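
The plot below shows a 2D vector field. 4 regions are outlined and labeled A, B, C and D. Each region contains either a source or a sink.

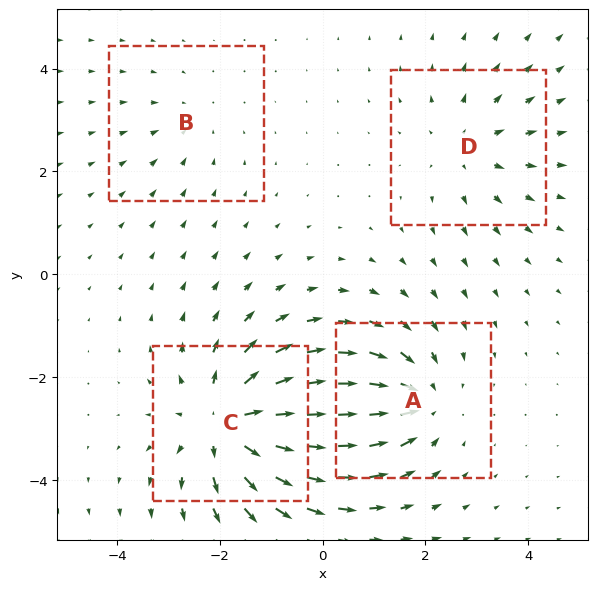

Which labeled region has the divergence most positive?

Divergence at each region's feature centre — A: about -5, B: about -2, C: about +6, D: about +3. Region C is most positive.

C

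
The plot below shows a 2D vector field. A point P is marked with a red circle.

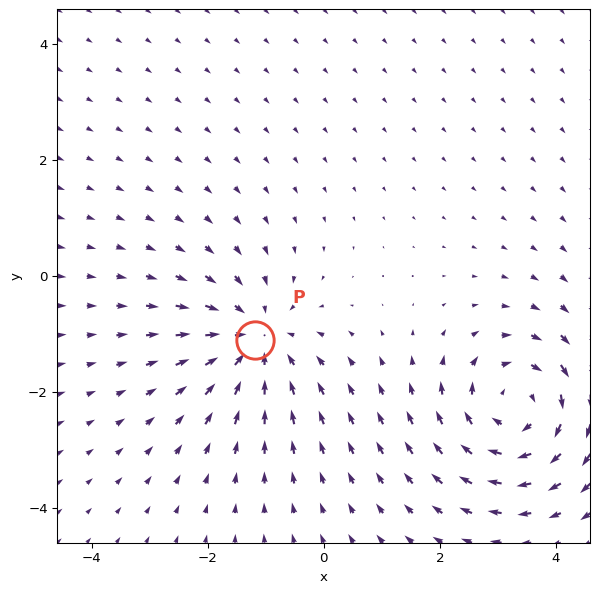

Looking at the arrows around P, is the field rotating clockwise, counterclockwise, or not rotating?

not rotating

Near P at (-1.2, -1.1) the arrows show no circulation. The curl there is ≈0.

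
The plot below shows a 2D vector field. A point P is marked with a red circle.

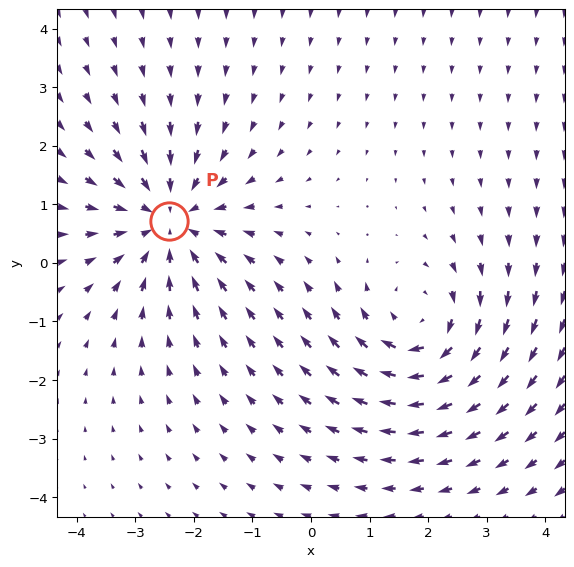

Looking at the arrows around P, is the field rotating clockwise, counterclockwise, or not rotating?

Near P at (-2.4, 0.7) the arrows show no circulation. The curl there is ≈0.

not rotating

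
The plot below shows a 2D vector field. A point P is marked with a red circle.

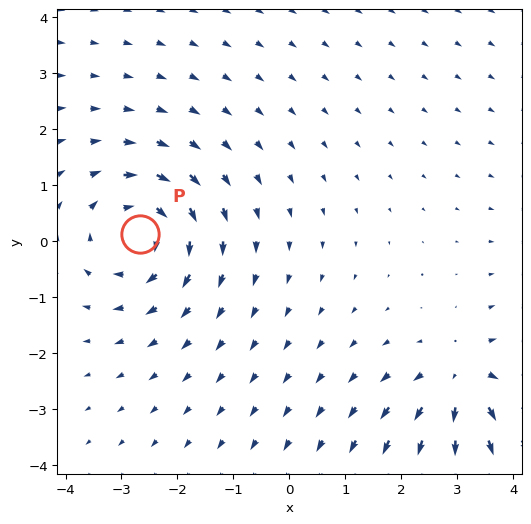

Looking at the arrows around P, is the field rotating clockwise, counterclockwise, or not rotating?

Near P at (-2.7, 0.1) the arrows circulate clockwise. The curl (z-component) there is about -3; negative curl means clockwise rotation.

clockwise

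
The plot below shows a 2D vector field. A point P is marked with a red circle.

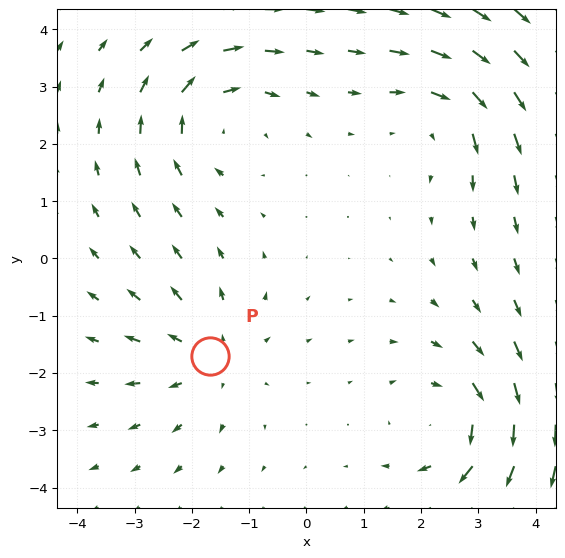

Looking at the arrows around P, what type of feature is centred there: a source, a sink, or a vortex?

source

At P (-1.7, -1.7) the arrows spread outward. Divergence about +3, curl ≈0 — positive divergence with near-zero curl is a source.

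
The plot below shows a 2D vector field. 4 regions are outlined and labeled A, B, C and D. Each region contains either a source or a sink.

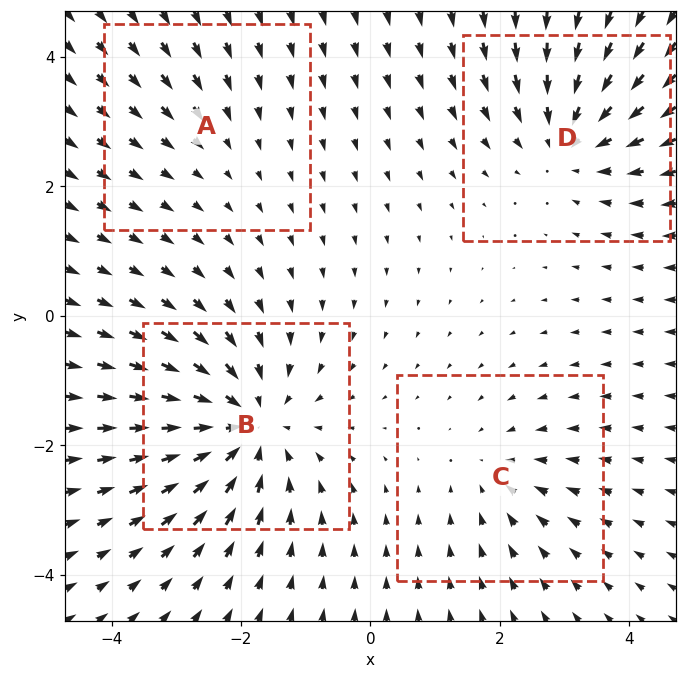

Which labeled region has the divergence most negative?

Divergence at each region's feature centre — A: about -2, B: about -6, C: about -3, D: about -4. Region B is most negative.

B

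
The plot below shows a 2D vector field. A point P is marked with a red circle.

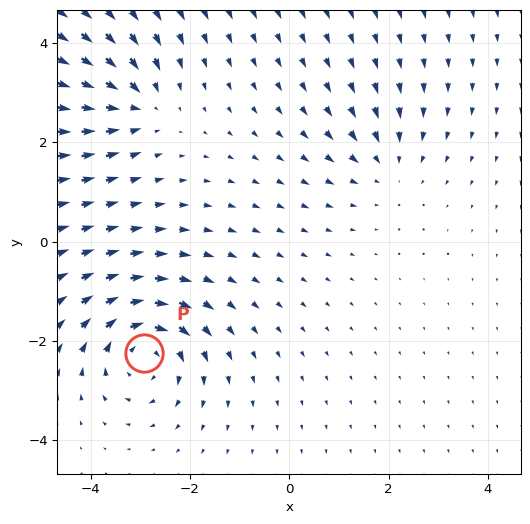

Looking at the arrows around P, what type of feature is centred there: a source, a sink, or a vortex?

At P (-2.9, -2.2) the arrows circulate clockwise. Divergence ≈0, curl about -6 — near-zero divergence with nonzero curl is a vortex.

vortex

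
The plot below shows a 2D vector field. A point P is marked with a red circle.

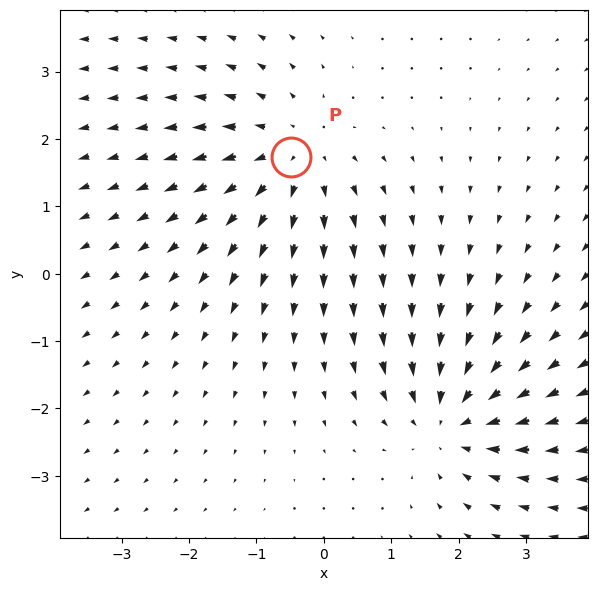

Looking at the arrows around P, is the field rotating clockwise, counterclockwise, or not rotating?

Near P at (-0.5, 1.7) the arrows show no circulation. The curl there is ≈0.

not rotating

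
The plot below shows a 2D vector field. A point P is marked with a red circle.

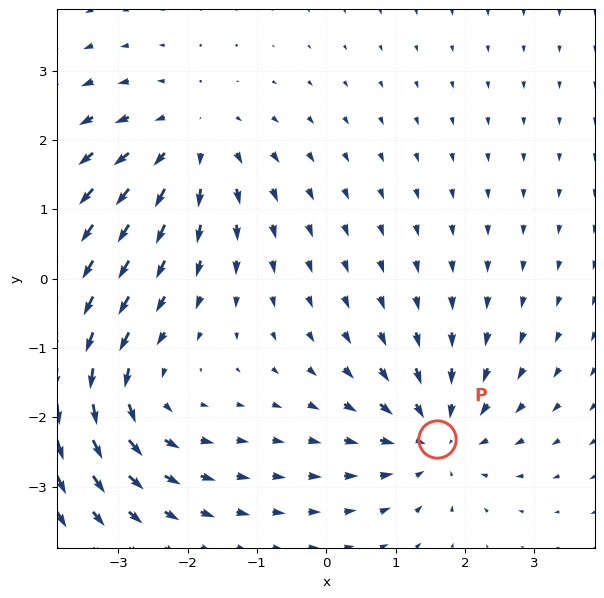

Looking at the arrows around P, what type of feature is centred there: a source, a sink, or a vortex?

sink

At P (1.6, -2.3) the arrows converge inward. Divergence about -3, curl ≈0 — negative divergence with near-zero curl is a sink.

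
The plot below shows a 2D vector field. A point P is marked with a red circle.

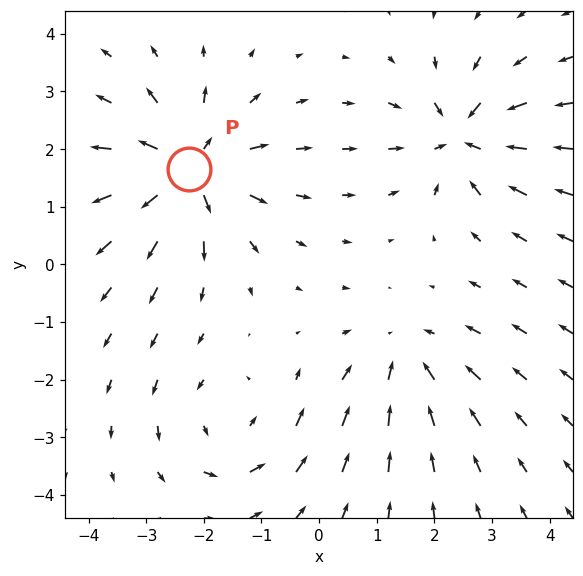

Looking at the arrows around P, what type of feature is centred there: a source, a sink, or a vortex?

source

At P (-2.3, 1.7) the arrows spread outward. Divergence about +6, curl ≈0 — positive divergence with near-zero curl is a source.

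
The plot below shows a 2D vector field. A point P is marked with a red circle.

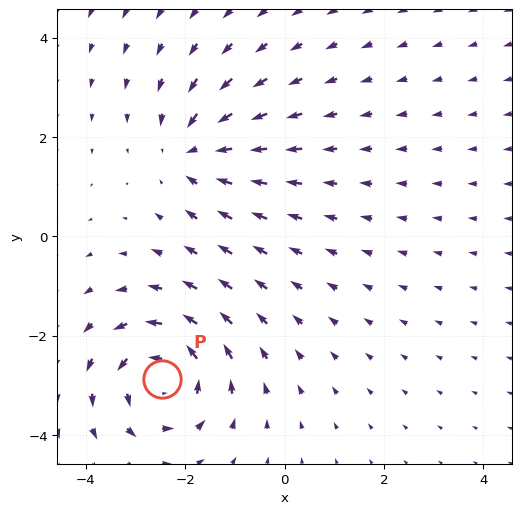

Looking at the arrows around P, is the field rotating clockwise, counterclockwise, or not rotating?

Near P at (-2.5, -2.9) the arrows circulate counterclockwise. The curl (z-component) there is about +5; positive curl means counterclockwise rotation.

counterclockwise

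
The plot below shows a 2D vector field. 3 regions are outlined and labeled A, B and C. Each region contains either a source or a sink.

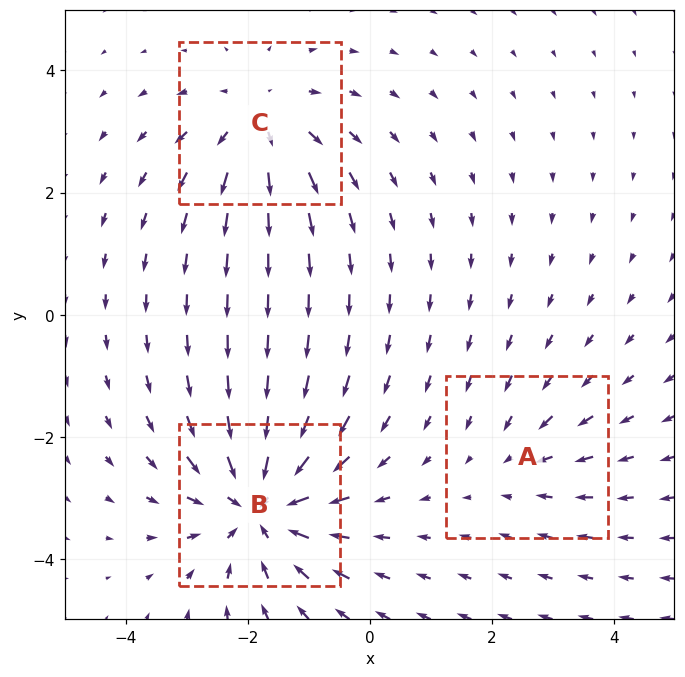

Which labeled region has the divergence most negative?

Divergence at each region's feature centre — A: about -2, B: about -5, C: about +3. Region B is most negative.

B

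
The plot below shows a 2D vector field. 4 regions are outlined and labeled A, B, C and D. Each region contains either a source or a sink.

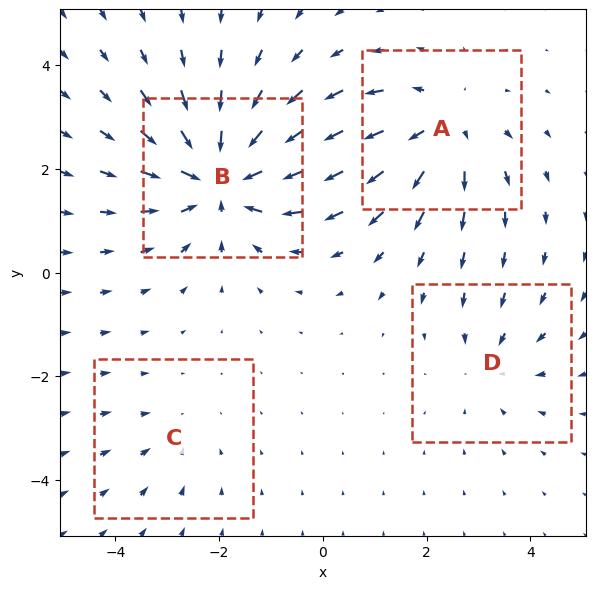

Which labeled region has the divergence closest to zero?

C

Divergence at each region's feature centre — A: about +4, B: about -6, C: about -2, D: about -3. Region C is closest to zero.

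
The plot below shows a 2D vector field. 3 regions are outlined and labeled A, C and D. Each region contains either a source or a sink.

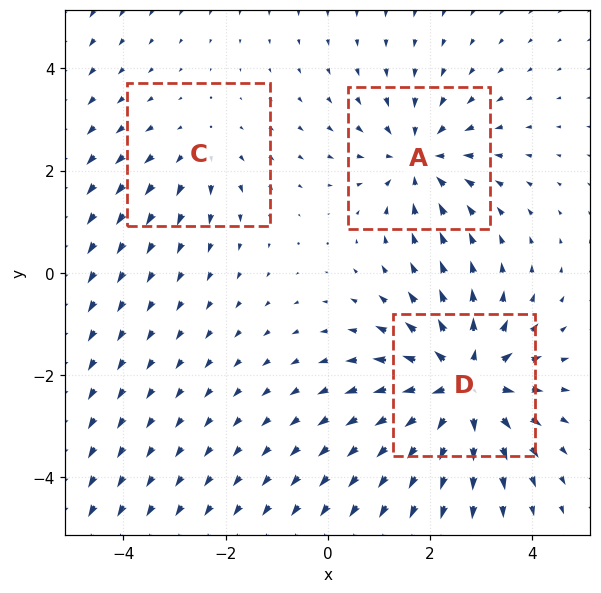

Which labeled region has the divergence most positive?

D

Divergence at each region's feature centre — A: about -3, C: about +2, D: about +5. Region D is most positive.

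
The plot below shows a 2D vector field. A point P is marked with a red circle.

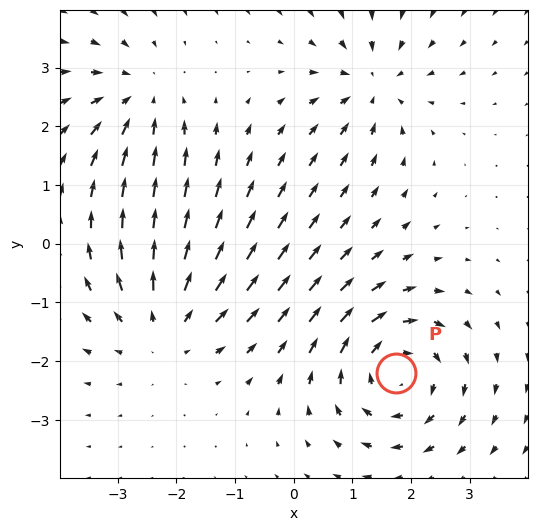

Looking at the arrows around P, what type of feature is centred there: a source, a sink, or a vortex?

At P (1.7, -2.2) the arrows circulate clockwise. Divergence ≈0, curl about -4 — near-zero divergence with nonzero curl is a vortex.

vortex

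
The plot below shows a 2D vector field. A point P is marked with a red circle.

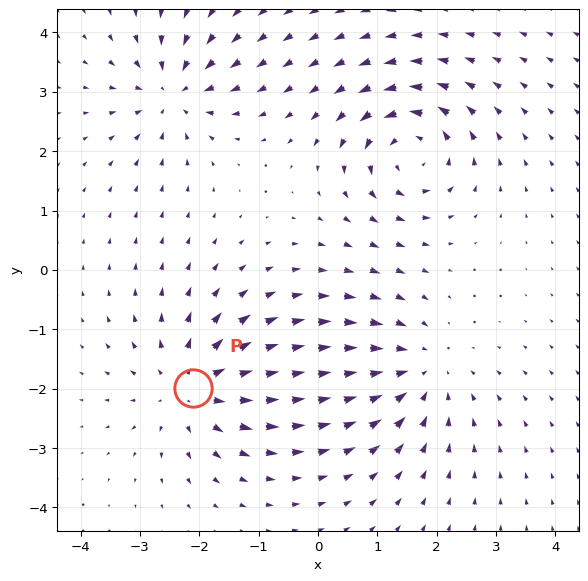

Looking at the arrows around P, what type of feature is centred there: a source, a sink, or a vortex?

source

At P (-2.1, -2.0) the arrows spread outward. Divergence about +5, curl ≈0 — positive divergence with near-zero curl is a source.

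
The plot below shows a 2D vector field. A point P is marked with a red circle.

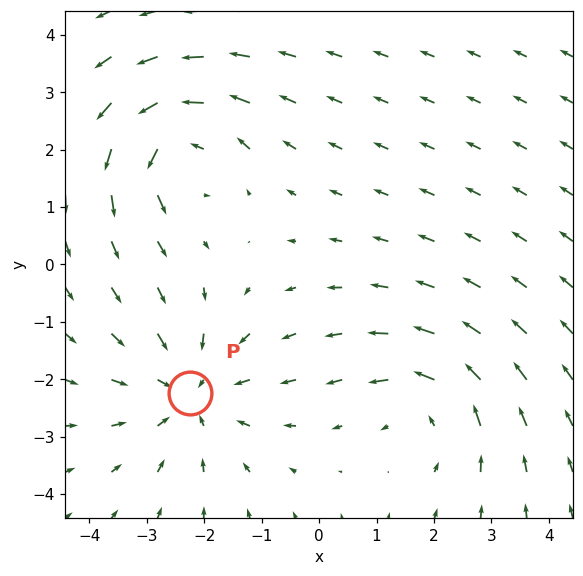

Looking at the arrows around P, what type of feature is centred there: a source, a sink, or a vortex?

sink

At P (-2.3, -2.2) the arrows converge inward. Divergence about -3, curl ≈0 — negative divergence with near-zero curl is a sink.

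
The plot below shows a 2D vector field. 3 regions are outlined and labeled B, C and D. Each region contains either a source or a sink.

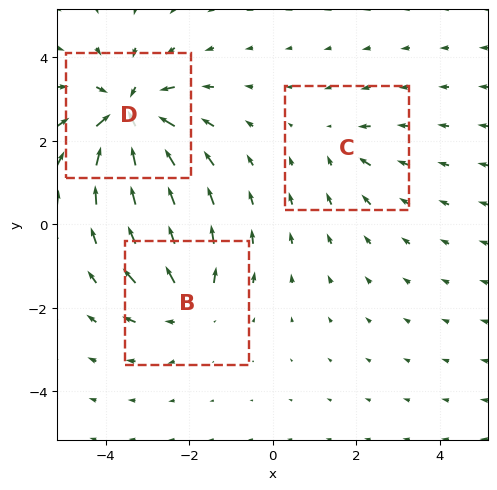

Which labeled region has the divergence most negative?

D

Divergence at each region's feature centre — B: about +3, C: about -2, D: about -5. Region D is most negative.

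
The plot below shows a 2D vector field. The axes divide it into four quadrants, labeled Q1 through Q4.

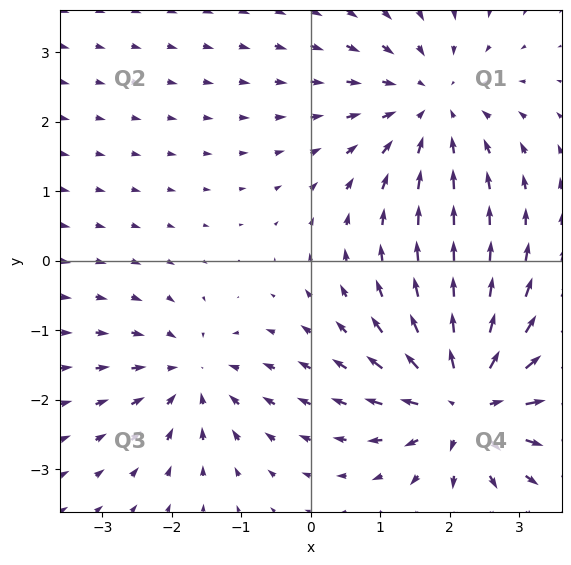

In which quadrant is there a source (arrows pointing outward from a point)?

The source sits at approximately (2.2, -2.0), which lies in quadrant Q4. The divergence there is about +6, positive as expected for a source.

Q4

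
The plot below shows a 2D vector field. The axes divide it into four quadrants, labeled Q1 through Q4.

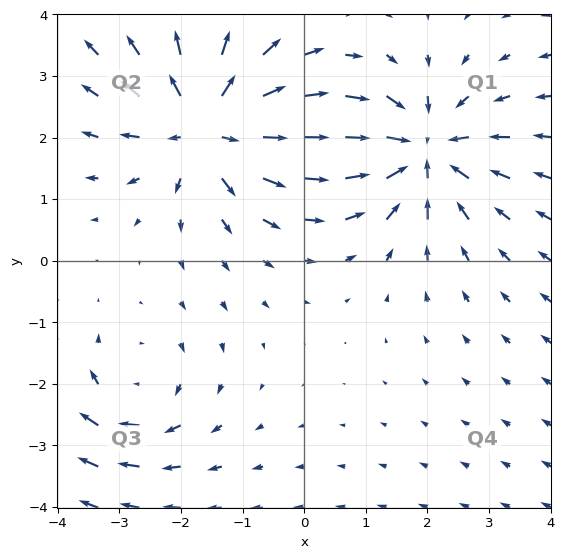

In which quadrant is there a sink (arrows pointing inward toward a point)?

Q1

The sink sits at approximately (1.9, 1.8), which lies in quadrant Q1. The divergence there is about -5, negative as expected for a sink.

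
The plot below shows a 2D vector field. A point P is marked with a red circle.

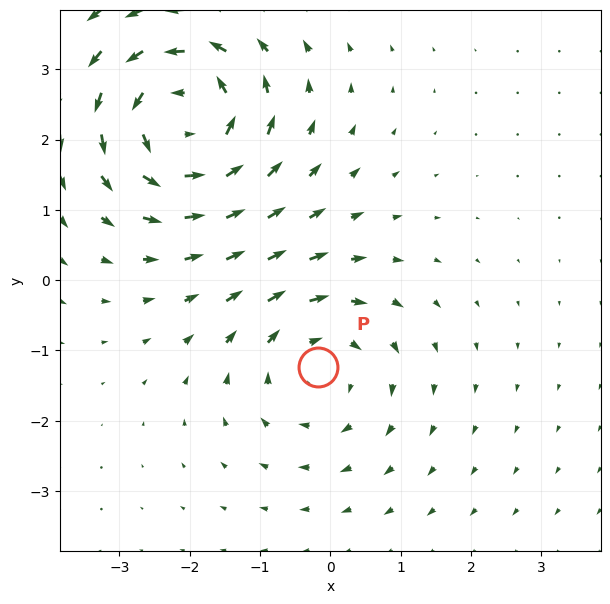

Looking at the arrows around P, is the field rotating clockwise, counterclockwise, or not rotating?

clockwise

Near P at (-0.2, -1.2) the arrows circulate clockwise. The curl (z-component) there is about -2; negative curl means clockwise rotation.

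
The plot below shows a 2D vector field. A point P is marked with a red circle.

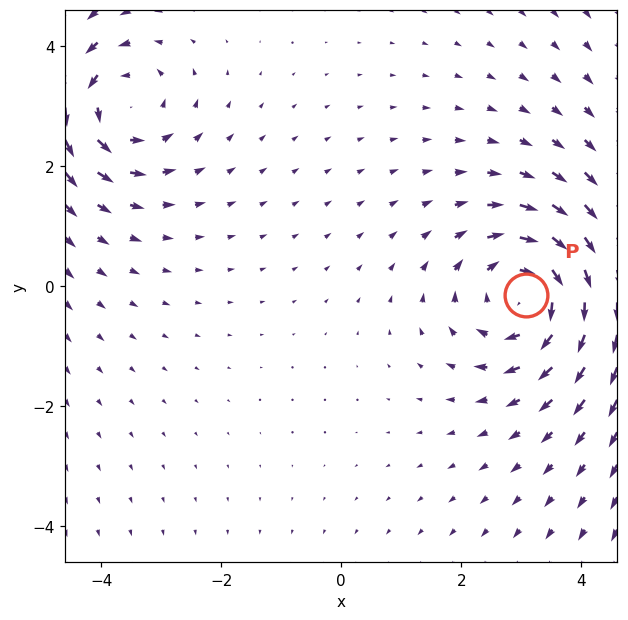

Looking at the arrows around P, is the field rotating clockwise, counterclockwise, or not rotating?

clockwise

Near P at (3.1, -0.2) the arrows circulate clockwise. The curl (z-component) there is about -3; negative curl means clockwise rotation.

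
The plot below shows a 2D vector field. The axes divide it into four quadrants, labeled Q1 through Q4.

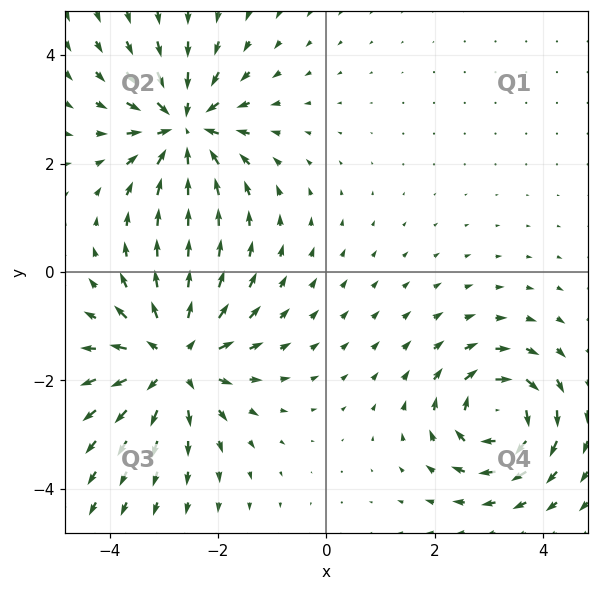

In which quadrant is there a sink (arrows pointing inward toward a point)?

Q2

The sink sits at approximately (-2.6, 2.7), which lies in quadrant Q2. The divergence there is about -6, negative as expected for a sink.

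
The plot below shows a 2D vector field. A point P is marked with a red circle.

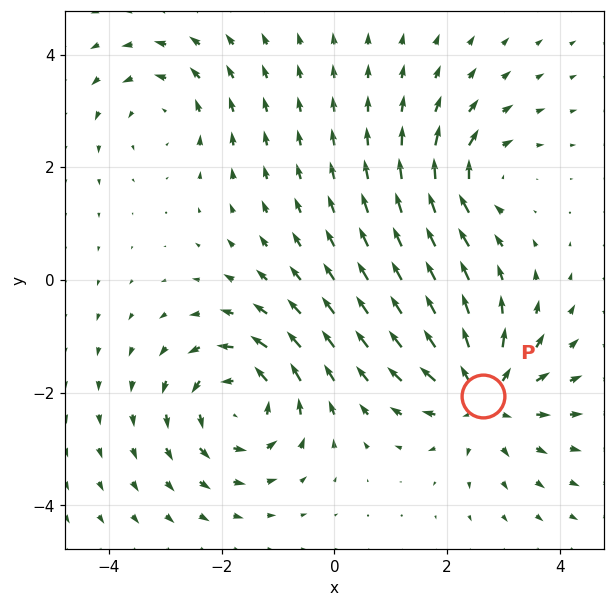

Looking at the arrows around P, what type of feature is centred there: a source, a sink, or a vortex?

source

At P (2.6, -2.1) the arrows spread outward. Divergence about +5, curl ≈0 — positive divergence with near-zero curl is a source.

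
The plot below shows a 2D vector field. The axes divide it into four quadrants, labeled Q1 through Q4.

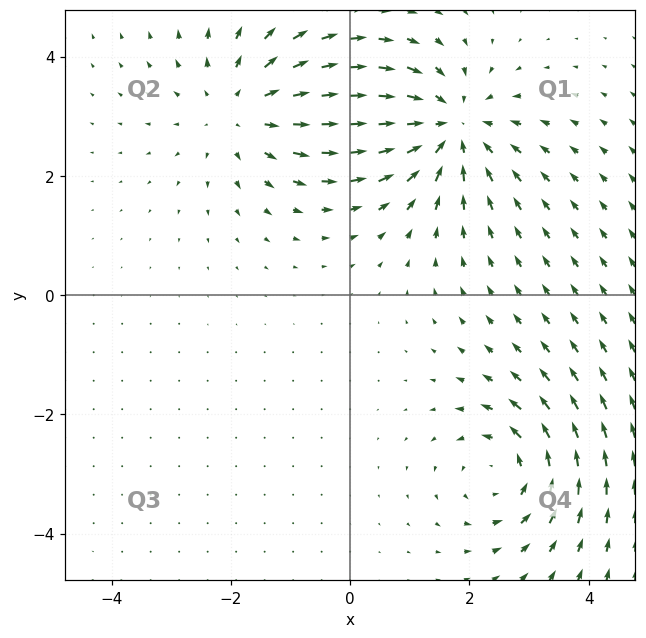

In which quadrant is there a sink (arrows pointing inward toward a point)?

Q1

The sink sits at approximately (1.7, 2.8), which lies in quadrant Q1. The divergence there is about -5, negative as expected for a sink.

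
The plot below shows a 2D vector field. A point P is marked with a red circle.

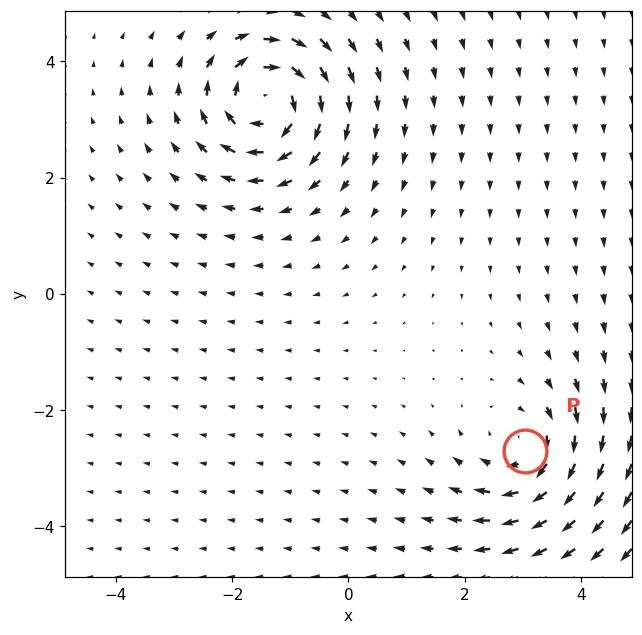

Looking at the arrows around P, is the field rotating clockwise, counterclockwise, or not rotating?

Near P at (3.0, -2.7) the arrows circulate clockwise. The curl (z-component) there is about -5; negative curl means clockwise rotation.

clockwise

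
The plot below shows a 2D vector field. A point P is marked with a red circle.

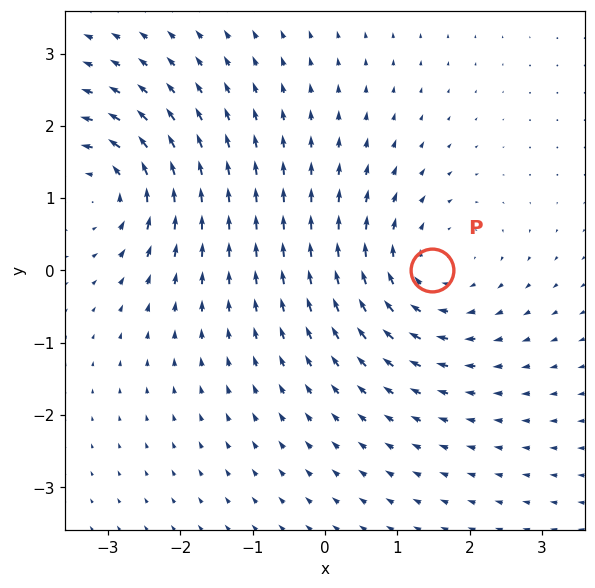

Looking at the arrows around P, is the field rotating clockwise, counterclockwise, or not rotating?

clockwise

Near P at (1.5, 0.0) the arrows circulate clockwise. The curl (z-component) there is about -4; negative curl means clockwise rotation.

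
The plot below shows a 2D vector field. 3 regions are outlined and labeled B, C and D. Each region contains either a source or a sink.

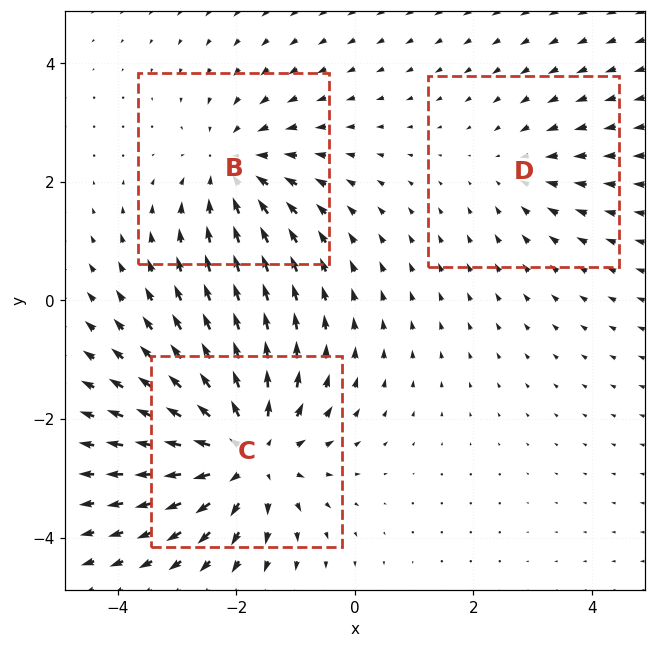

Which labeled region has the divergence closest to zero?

Divergence at each region's feature centre — B: about -3, C: about +4, D: about -2. Region D is closest to zero.

D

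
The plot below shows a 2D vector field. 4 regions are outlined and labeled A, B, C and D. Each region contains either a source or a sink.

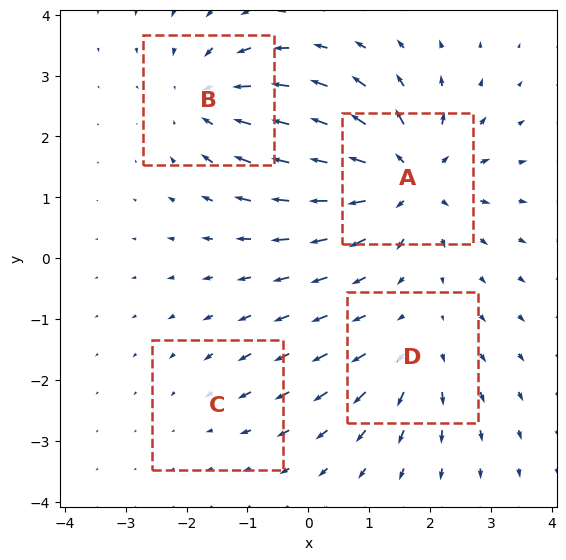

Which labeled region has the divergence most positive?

Divergence at each region's feature centre — A: about +7, B: about -5, C: about -2, D: about +4. Region A is most positive.

A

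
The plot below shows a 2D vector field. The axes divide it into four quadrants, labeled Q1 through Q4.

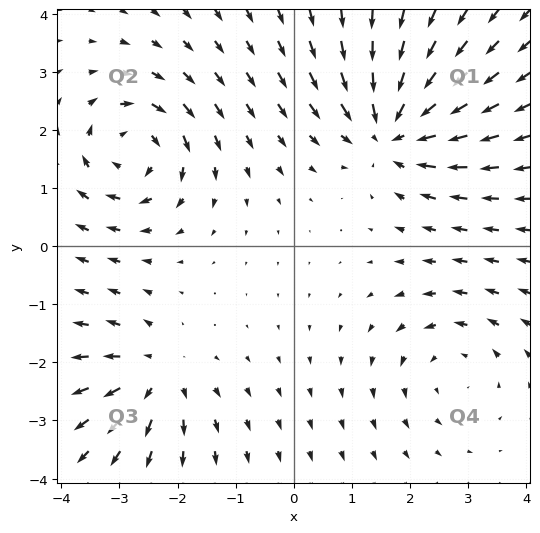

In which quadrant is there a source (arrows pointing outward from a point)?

Q3

The source sits at approximately (-2.4, -2.2), which lies in quadrant Q3. The divergence there is about +4, positive as expected for a source.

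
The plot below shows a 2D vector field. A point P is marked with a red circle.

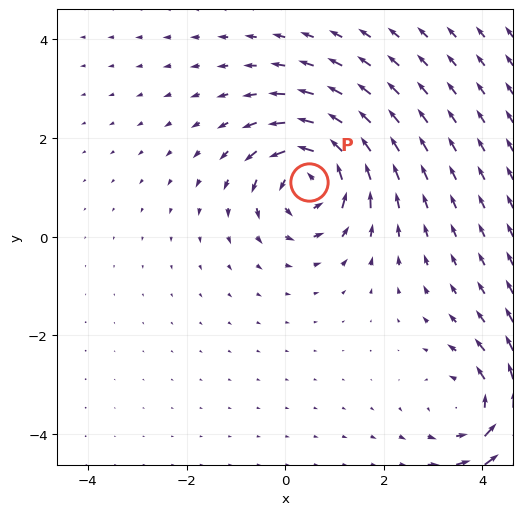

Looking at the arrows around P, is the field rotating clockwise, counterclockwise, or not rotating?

Near P at (0.5, 1.1) the arrows circulate counterclockwise. The curl (z-component) there is about +5; positive curl means counterclockwise rotation.

counterclockwise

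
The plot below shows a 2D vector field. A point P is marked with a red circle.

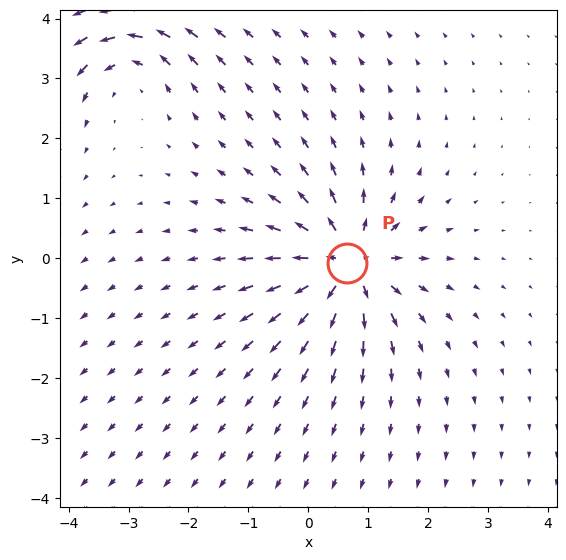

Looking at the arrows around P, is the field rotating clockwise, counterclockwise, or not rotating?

not rotating

Near P at (0.6, -0.1) the arrows show no circulation. The curl there is ≈0.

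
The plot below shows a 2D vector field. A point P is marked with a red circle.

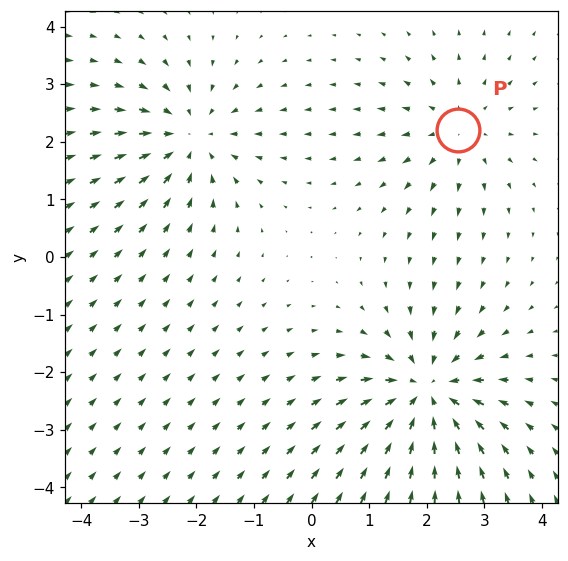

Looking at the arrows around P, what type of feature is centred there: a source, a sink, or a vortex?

At P (2.5, 2.2) the arrows spread outward. Divergence about +3, curl ≈0 — positive divergence with near-zero curl is a source.

source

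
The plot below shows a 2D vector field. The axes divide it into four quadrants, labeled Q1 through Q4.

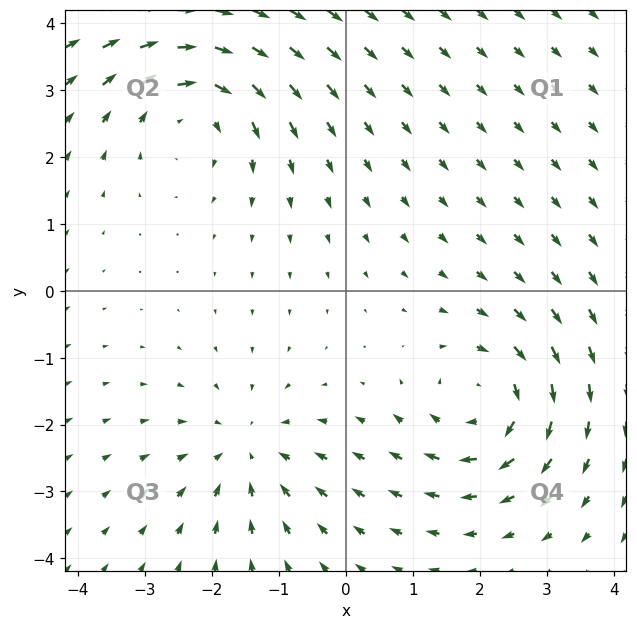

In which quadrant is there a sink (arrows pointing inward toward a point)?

The sink sits at approximately (-1.5, -2.4), which lies in quadrant Q3. The divergence there is about -3, negative as expected for a sink.

Q3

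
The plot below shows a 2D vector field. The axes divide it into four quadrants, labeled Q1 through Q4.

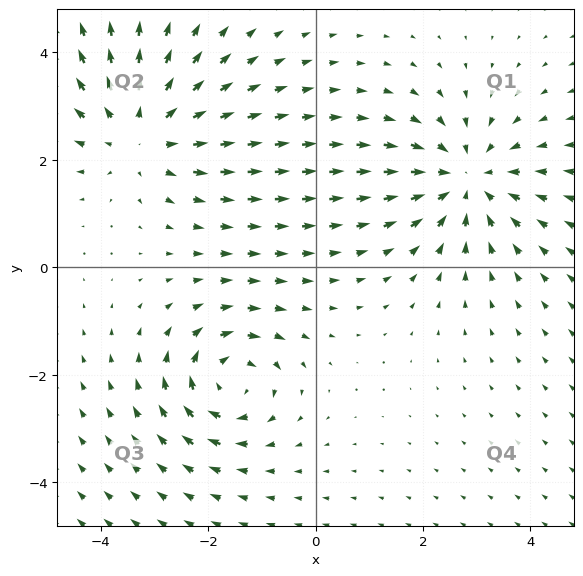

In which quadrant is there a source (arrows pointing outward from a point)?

The source sits at approximately (-3.3, 2.5), which lies in quadrant Q2. The divergence there is about +3, positive as expected for a source.

Q2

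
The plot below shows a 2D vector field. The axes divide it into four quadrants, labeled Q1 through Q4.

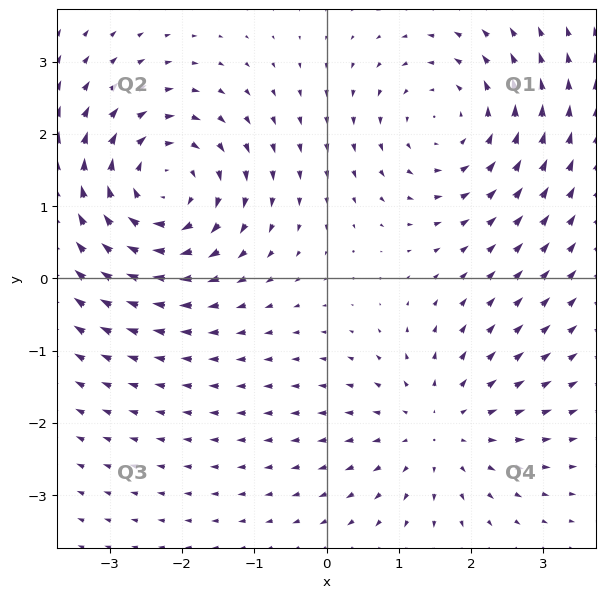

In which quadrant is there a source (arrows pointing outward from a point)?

Q4

The source sits at approximately (1.5, -2.1), which lies in quadrant Q4. The divergence there is about +3, positive as expected for a source.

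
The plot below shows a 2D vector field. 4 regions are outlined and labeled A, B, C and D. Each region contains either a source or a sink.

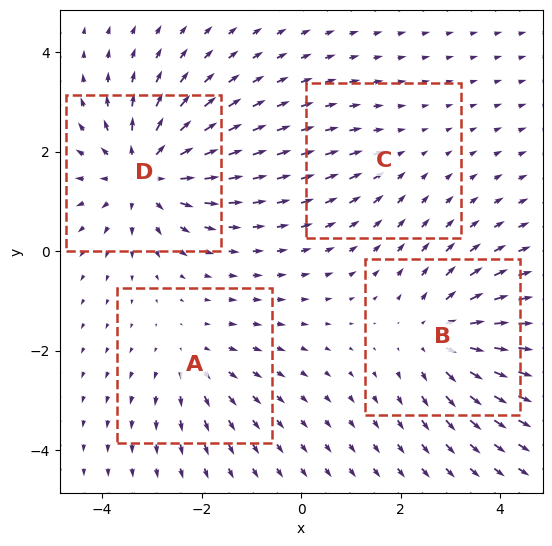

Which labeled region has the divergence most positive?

D

Divergence at each region's feature centre — A: about +3, B: about +5, C: about -2, D: about +6. Region D is most positive.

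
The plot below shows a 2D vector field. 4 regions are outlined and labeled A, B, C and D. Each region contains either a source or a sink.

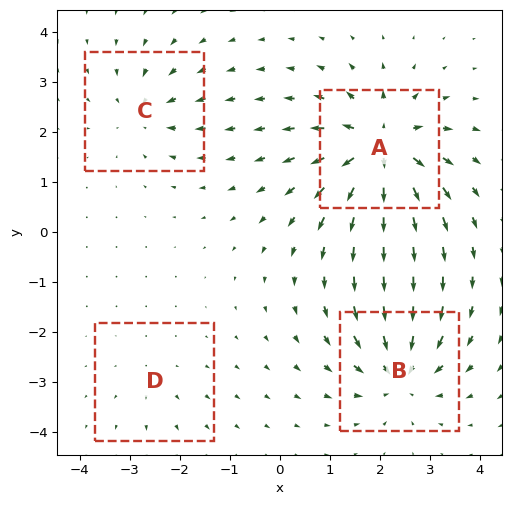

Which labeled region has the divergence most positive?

A

Divergence at each region's feature centre — A: about +9, B: about -6, C: about -4, D: about +2. Region A is most positive.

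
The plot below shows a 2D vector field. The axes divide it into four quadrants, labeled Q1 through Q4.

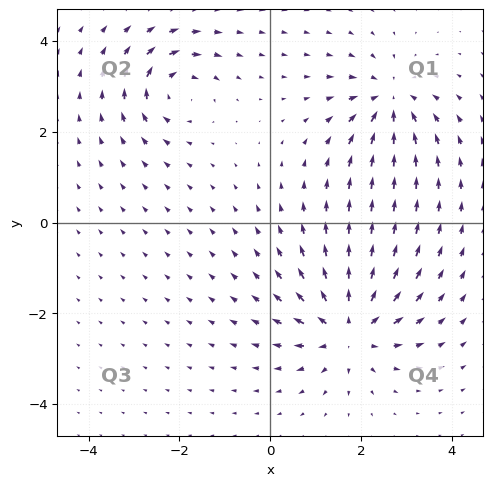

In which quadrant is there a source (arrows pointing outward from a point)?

Q4

The source sits at approximately (1.7, -2.3), which lies in quadrant Q4. The divergence there is about +5, positive as expected for a source.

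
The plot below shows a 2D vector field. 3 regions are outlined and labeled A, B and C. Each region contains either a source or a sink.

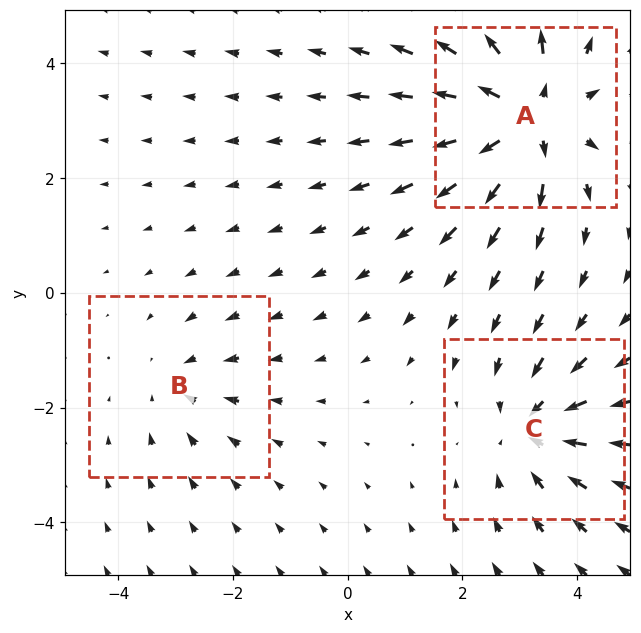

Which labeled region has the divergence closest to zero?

Divergence at each region's feature centre — A: about +5, B: about -2, C: about -3. Region B is closest to zero.

B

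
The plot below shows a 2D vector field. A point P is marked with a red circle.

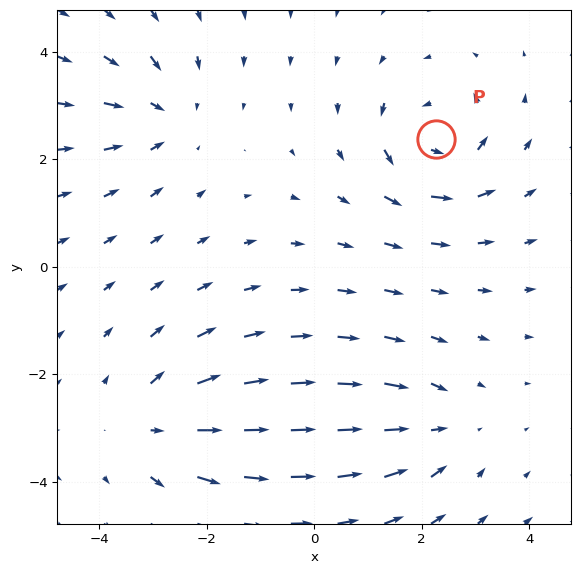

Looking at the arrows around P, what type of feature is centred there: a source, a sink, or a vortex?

At P (2.3, 2.4) the arrows circulate counterclockwise. Divergence ≈0, curl about +5 — near-zero divergence with nonzero curl is a vortex.

vortex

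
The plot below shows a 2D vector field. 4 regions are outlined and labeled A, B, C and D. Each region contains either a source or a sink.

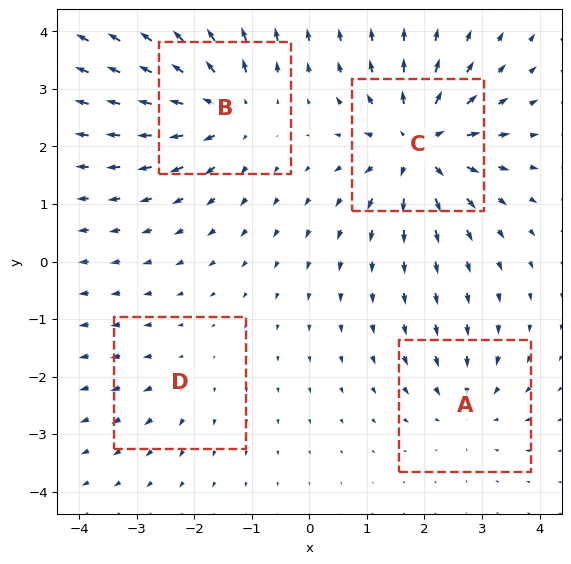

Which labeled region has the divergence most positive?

Divergence at each region's feature centre — A: about -4, B: about +6, C: about +8, D: about +2. Region C is most positive.

C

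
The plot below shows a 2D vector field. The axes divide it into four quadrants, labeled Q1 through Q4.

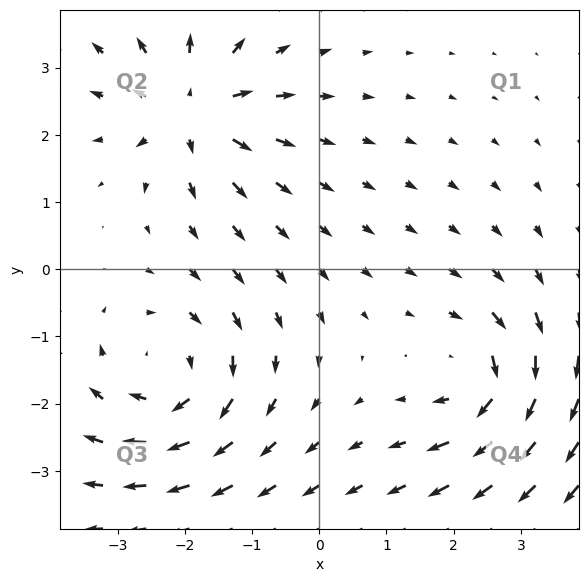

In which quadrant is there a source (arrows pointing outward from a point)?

The source sits at approximately (-1.9, 2.4), which lies in quadrant Q2. The divergence there is about +5, positive as expected for a source.

Q2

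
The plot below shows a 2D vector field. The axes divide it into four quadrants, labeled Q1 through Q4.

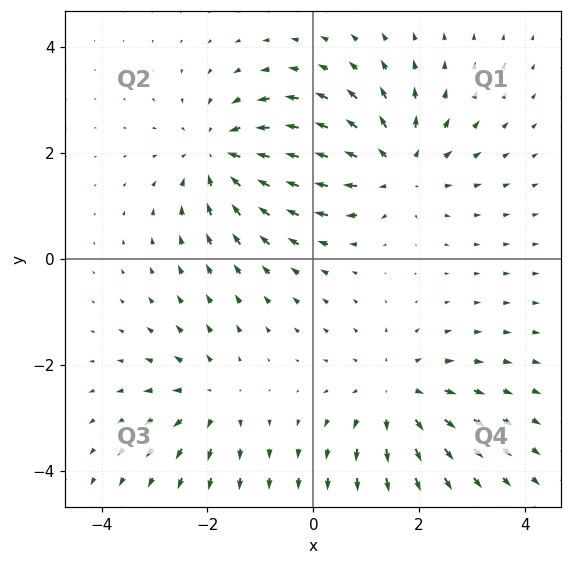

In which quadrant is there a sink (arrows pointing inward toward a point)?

Q2

The sink sits at approximately (-1.7, 2.0), which lies in quadrant Q2. The divergence there is about -4, negative as expected for a sink.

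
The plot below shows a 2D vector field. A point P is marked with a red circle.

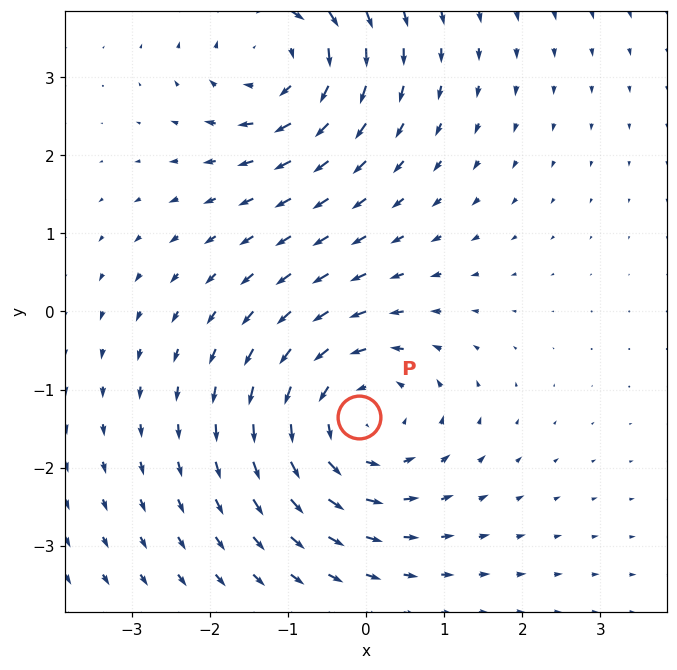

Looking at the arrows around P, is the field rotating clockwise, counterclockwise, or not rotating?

Near P at (-0.1, -1.3) the arrows circulate counterclockwise. The curl (z-component) there is about +4; positive curl means counterclockwise rotation.

counterclockwise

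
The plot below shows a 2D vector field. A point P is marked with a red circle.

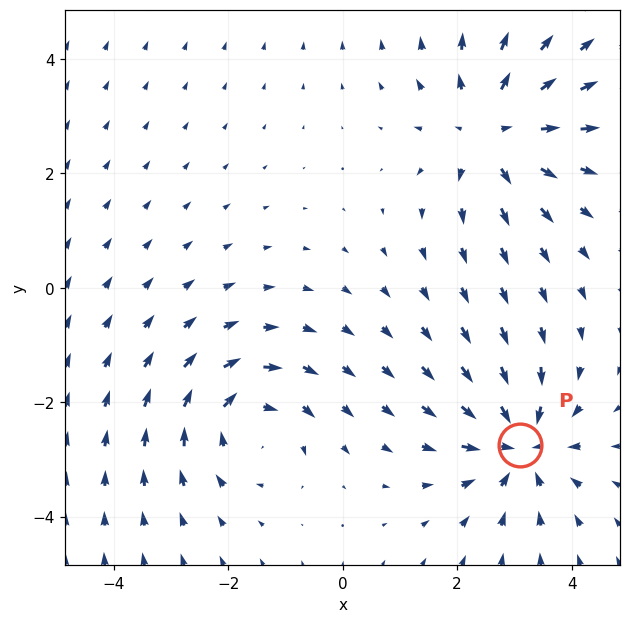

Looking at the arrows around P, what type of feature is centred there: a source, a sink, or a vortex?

At P (3.1, -2.8) the arrows converge inward. Divergence about -5, curl ≈0 — negative divergence with near-zero curl is a sink.

sink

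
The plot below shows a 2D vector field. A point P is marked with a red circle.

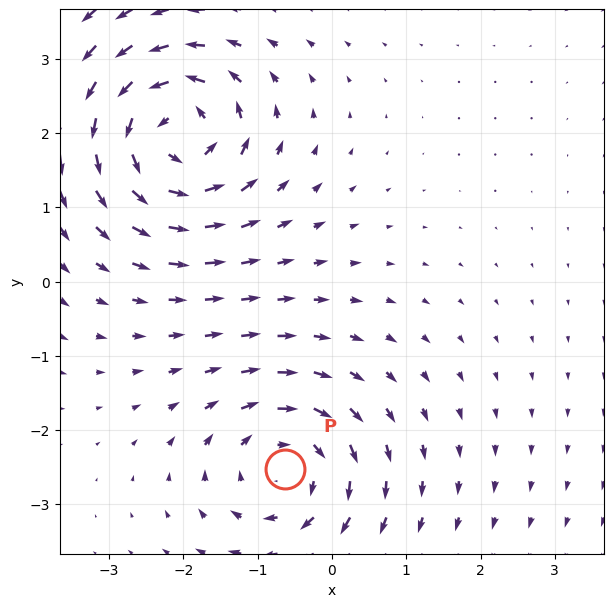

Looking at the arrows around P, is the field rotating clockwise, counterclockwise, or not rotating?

clockwise

Near P at (-0.6, -2.5) the arrows circulate clockwise. The curl (z-component) there is about -3; negative curl means clockwise rotation.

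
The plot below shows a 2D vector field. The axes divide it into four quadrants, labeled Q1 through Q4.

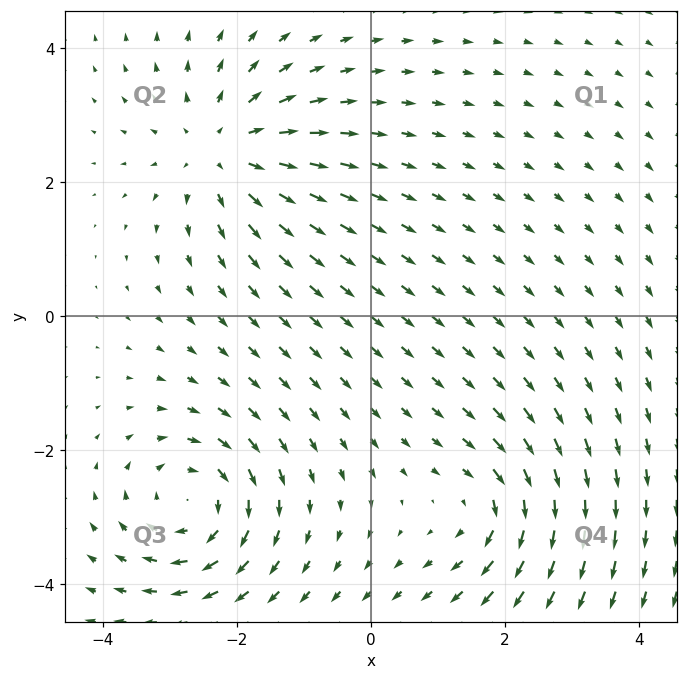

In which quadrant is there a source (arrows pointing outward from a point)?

Q2

The source sits at approximately (-2.2, 2.5), which lies in quadrant Q2. The divergence there is about +4, positive as expected for a source.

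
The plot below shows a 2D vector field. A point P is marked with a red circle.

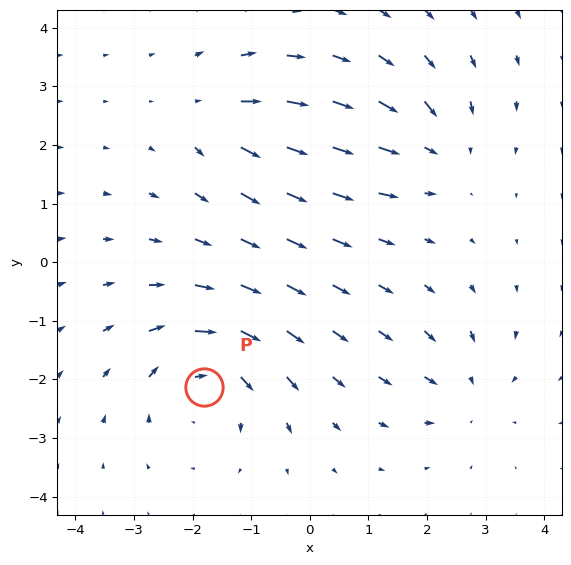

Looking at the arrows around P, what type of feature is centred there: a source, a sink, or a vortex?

At P (-1.8, -2.1) the arrows circulate clockwise. Divergence ≈0, curl about -5 — near-zero divergence with nonzero curl is a vortex.

vortex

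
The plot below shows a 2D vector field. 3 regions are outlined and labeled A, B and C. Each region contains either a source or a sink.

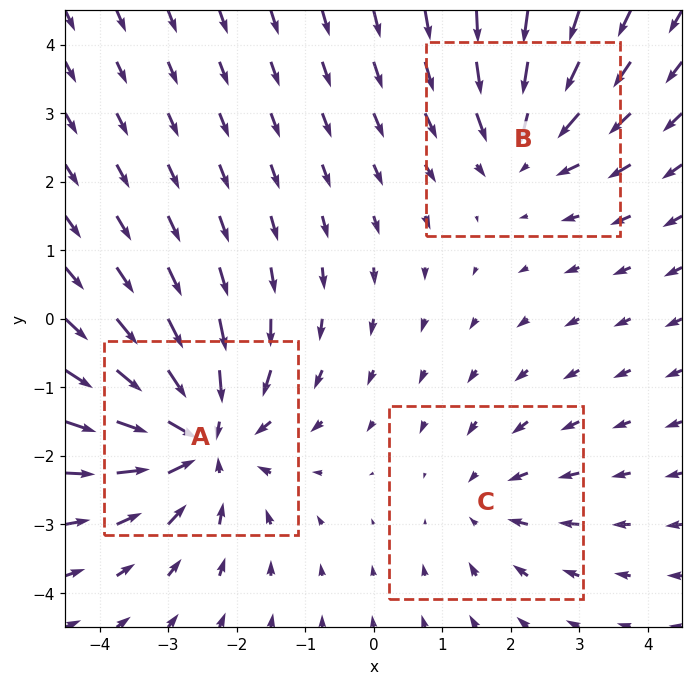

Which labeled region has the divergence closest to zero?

Divergence at each region's feature centre — A: about -4, B: about -3, C: about -2. Region C is closest to zero.

C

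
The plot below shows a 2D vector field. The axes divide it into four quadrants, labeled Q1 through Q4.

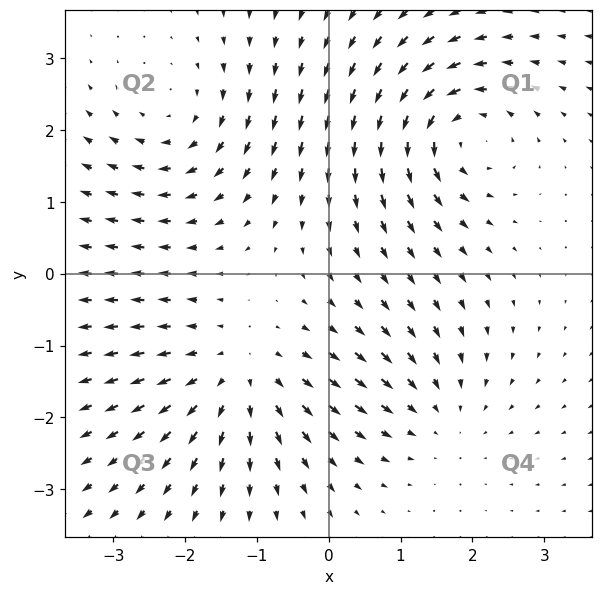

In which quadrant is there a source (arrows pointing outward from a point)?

The source sits at approximately (-1.2, -1.4), which lies in quadrant Q3. The divergence there is about +4, positive as expected for a source.

Q3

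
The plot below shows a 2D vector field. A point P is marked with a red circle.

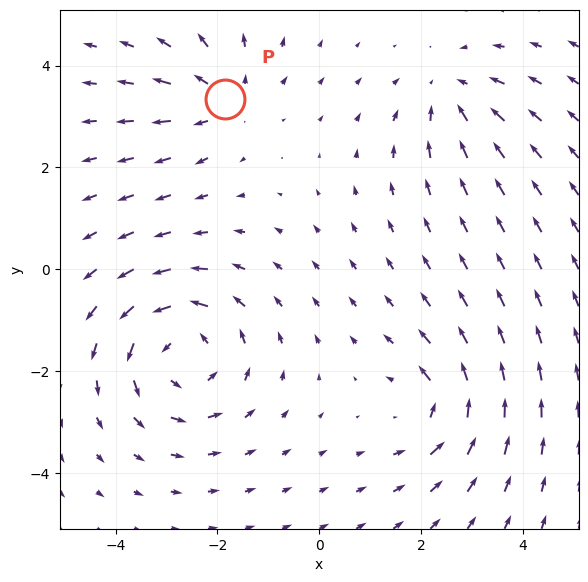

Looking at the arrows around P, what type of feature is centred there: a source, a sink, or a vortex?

At P (-1.8, 3.3) the arrows spread outward. Divergence about +3, curl ≈0 — positive divergence with near-zero curl is a source.

source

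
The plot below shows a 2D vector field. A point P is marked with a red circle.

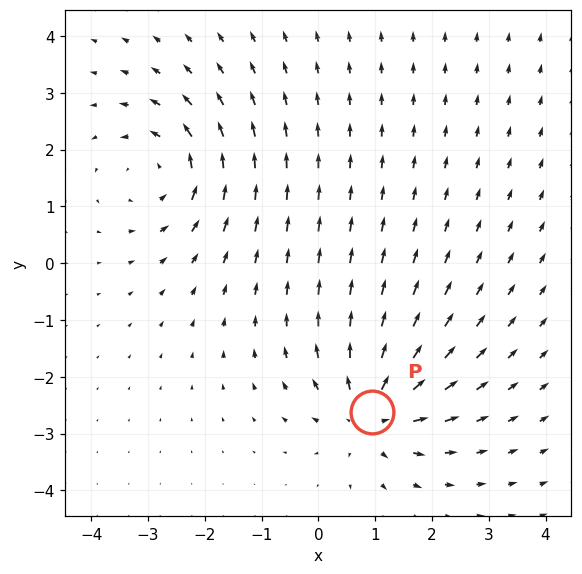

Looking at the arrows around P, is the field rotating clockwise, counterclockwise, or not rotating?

Near P at (0.9, -2.6) the arrows show no circulation. The curl there is ≈0.

not rotating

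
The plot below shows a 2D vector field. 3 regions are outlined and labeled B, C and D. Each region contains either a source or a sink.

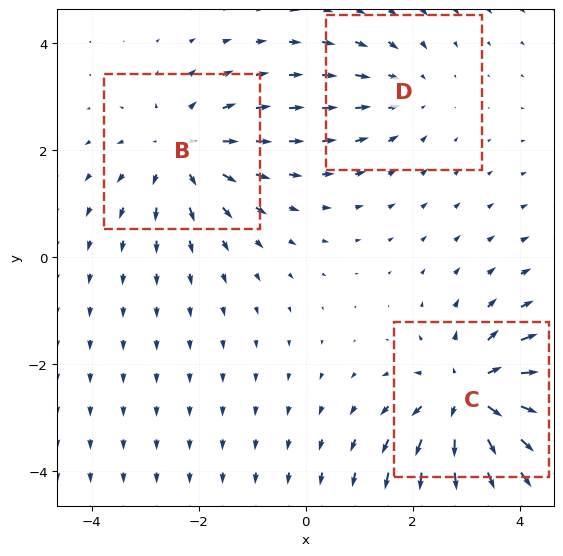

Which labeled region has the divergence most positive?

C

Divergence at each region's feature centre — B: about +3, C: about +5, D: about -2. Region C is most positive.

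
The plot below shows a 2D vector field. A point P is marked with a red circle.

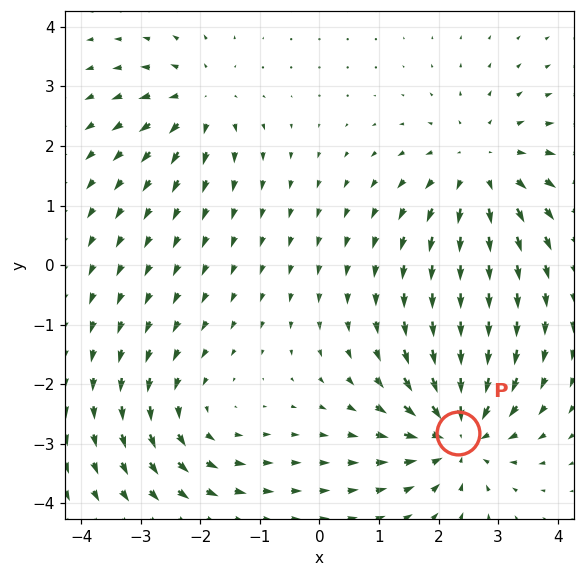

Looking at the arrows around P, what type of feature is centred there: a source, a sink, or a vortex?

sink

At P (2.3, -2.8) the arrows converge inward. Divergence about -6, curl ≈0 — negative divergence with near-zero curl is a sink.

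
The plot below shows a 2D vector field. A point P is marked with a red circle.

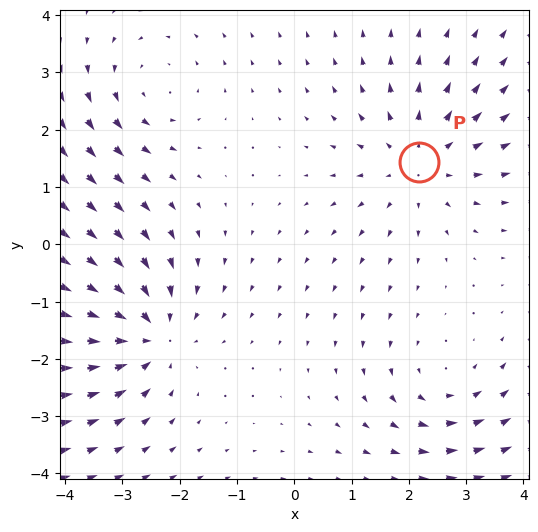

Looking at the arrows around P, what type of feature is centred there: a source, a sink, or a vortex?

source

At P (2.2, 1.4) the arrows spread outward. Divergence about +3, curl ≈0 — positive divergence with near-zero curl is a source.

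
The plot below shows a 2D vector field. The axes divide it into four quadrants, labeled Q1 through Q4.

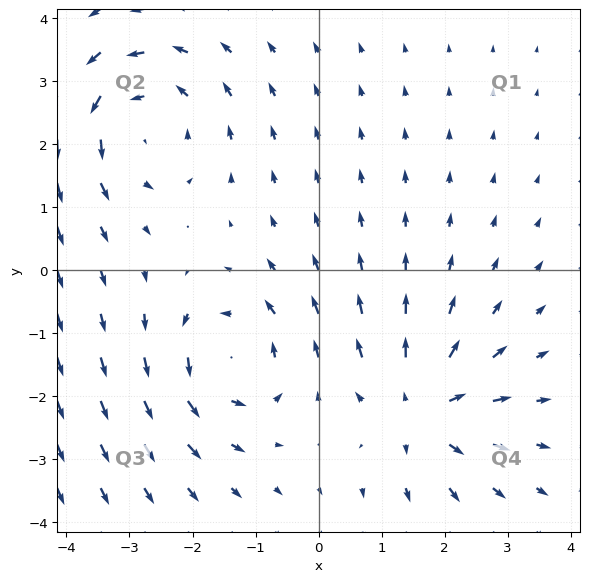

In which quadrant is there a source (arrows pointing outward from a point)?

Q4

The source sits at approximately (1.6, -2.2), which lies in quadrant Q4. The divergence there is about +4, positive as expected for a source.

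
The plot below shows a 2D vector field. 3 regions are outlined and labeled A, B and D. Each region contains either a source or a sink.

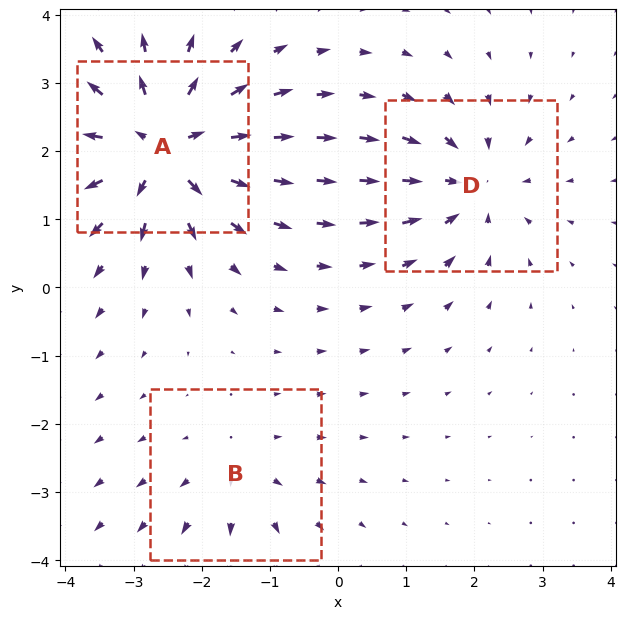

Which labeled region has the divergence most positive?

A

Divergence at each region's feature centre — A: about +5, B: about +2, D: about -3. Region A is most positive.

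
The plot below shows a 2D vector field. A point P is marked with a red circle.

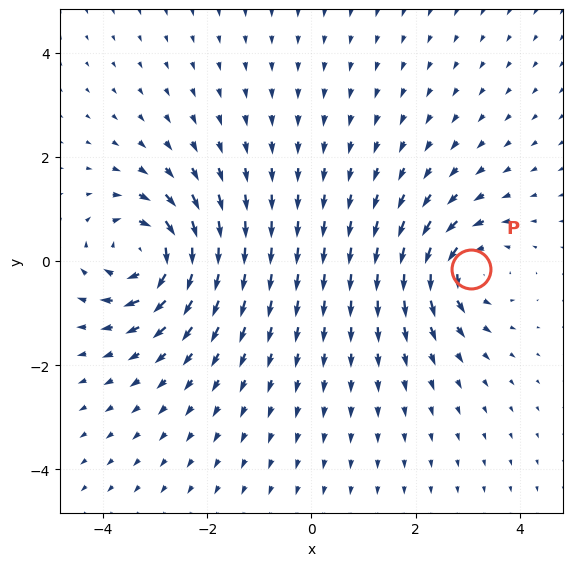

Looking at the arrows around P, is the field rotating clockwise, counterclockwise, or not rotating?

counterclockwise

Near P at (3.1, -0.2) the arrows circulate counterclockwise. The curl (z-component) there is about +5; positive curl means counterclockwise rotation.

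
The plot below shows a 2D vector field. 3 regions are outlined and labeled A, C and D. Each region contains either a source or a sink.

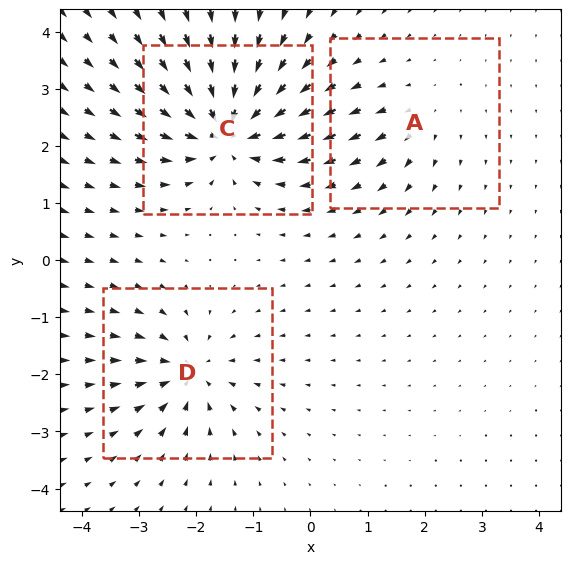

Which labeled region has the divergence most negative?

Divergence at each region's feature centre — A: about +2, C: about -6, D: about -4. Region C is most negative.

C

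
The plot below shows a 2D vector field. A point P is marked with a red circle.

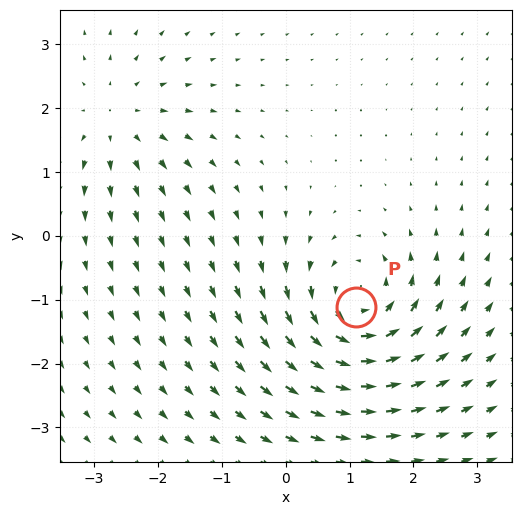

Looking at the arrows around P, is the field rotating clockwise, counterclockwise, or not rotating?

Near P at (1.1, -1.1) the arrows circulate counterclockwise. The curl (z-component) there is about +6; positive curl means counterclockwise rotation.

counterclockwise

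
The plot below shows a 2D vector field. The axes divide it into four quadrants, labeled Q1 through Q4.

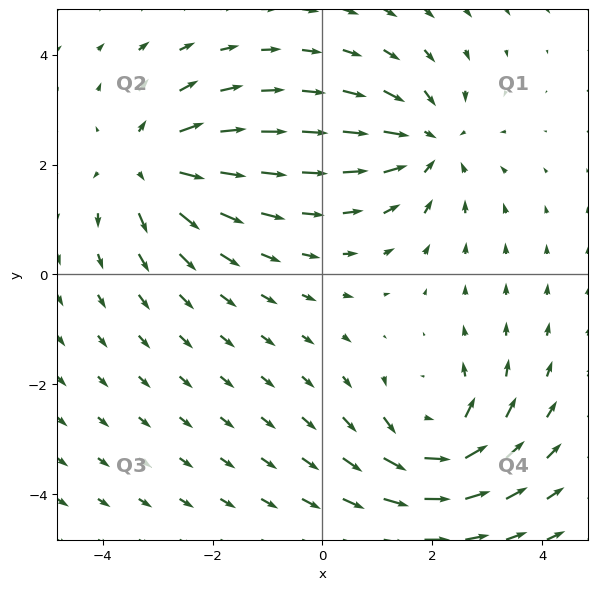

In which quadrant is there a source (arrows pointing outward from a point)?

The source sits at approximately (-3.2, 2.0), which lies in quadrant Q2. The divergence there is about +4, positive as expected for a source.

Q2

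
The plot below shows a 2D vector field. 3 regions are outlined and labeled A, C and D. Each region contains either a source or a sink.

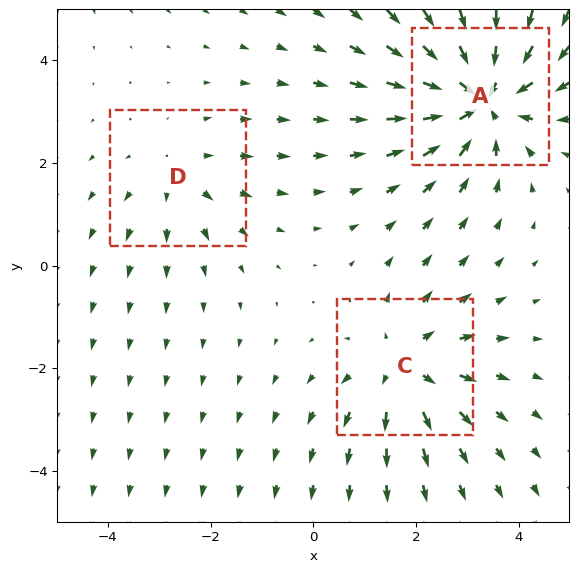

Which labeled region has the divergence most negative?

Divergence at each region's feature centre — A: about -5, C: about +3, D: about +2. Region A is most negative.

A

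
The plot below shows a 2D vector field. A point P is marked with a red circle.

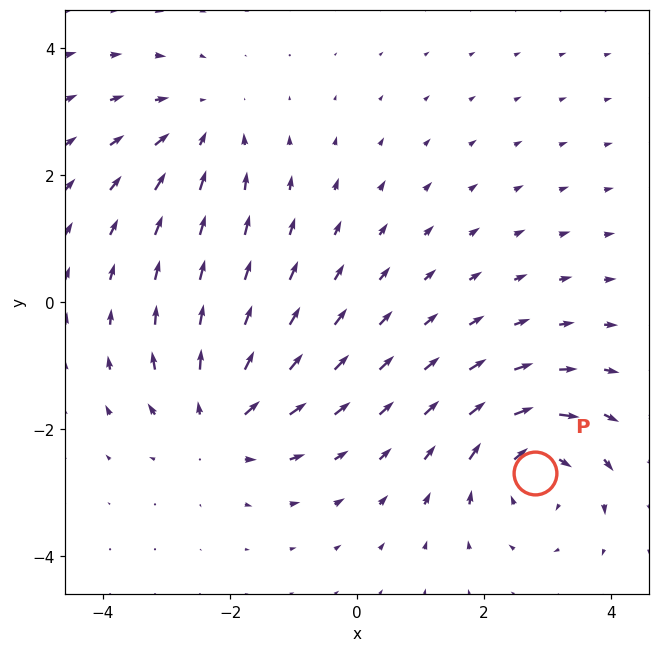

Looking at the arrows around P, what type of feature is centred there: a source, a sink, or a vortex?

At P (2.8, -2.7) the arrows circulate clockwise. Divergence ≈0, curl about -6 — near-zero divergence with nonzero curl is a vortex.

vortex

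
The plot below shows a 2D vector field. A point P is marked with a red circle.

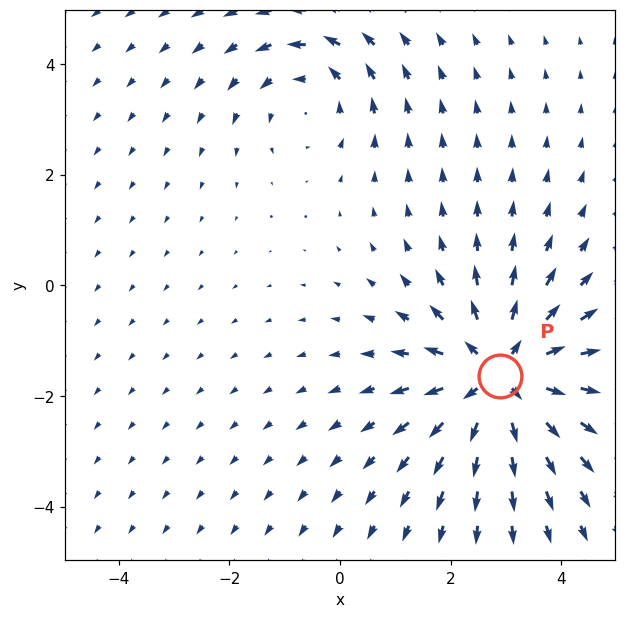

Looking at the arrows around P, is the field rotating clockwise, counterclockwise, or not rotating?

Near P at (2.9, -1.6) the arrows show no circulation. The curl there is ≈0.

not rotating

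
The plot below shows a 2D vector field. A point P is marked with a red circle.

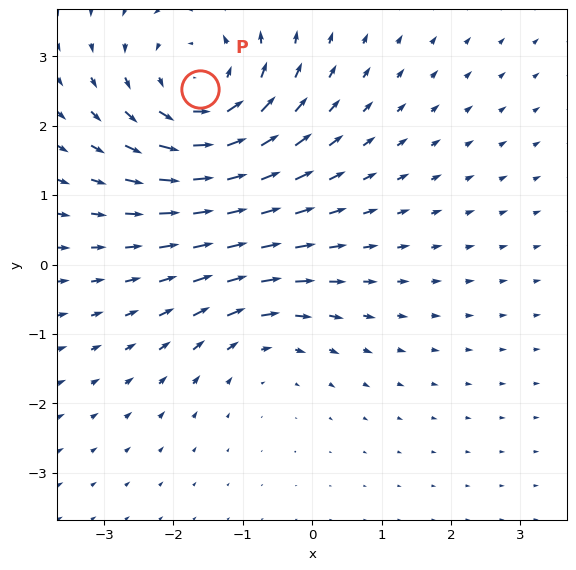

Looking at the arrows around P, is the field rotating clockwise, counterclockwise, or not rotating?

Near P at (-1.6, 2.5) the arrows circulate counterclockwise. The curl (z-component) there is about +4; positive curl means counterclockwise rotation.

counterclockwise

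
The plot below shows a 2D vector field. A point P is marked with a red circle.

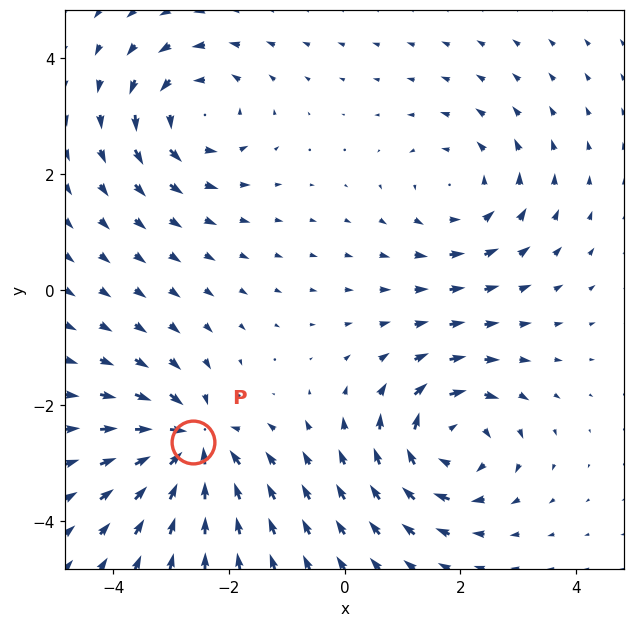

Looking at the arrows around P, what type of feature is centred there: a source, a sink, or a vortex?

At P (-2.6, -2.6) the arrows converge inward. Divergence about -6, curl ≈0 — negative divergence with near-zero curl is a sink.

sink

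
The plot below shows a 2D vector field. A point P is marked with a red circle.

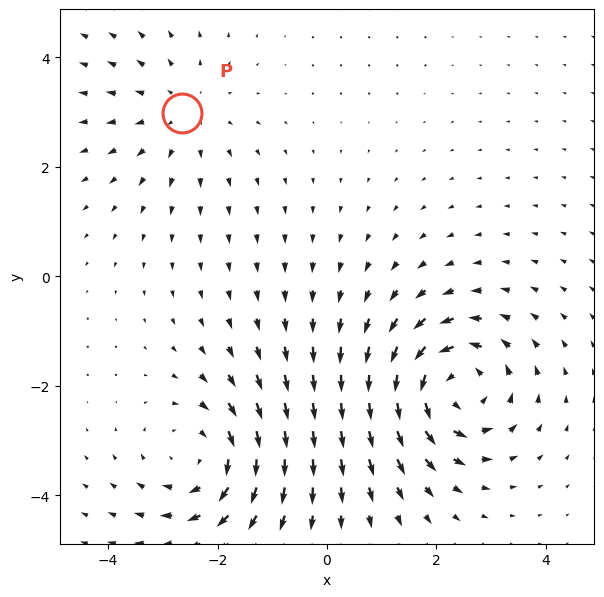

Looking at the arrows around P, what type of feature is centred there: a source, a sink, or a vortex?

source

At P (-2.7, 3.0) the arrows spread outward. Divergence about +2, curl ≈0 — positive divergence with near-zero curl is a source.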